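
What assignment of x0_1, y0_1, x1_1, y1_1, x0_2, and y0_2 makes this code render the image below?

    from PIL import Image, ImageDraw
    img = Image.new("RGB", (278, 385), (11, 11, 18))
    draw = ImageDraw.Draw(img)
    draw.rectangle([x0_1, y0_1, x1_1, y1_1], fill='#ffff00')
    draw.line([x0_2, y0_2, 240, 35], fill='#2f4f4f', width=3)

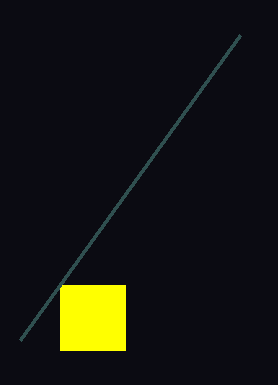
x0_1 = 60; y0_1 = 285; x1_1 = 125; y1_1 = 350; x0_2 = 20; y0_2 = 340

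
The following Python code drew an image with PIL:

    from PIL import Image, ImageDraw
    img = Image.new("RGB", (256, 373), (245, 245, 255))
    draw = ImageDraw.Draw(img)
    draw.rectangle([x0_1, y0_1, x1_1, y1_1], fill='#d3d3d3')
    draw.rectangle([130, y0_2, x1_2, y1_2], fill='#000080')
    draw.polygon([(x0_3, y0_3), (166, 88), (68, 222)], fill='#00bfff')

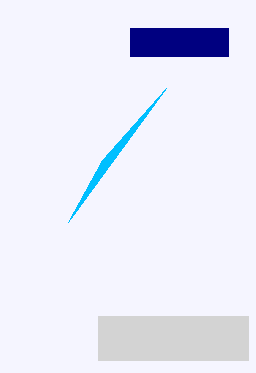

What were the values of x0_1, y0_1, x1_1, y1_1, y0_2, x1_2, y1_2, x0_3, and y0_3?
x0_1 = 98; y0_1 = 316; x1_1 = 248; y1_1 = 360; y0_2 = 28; x1_2 = 228; y1_2 = 56; x0_3 = 102; y0_3 = 160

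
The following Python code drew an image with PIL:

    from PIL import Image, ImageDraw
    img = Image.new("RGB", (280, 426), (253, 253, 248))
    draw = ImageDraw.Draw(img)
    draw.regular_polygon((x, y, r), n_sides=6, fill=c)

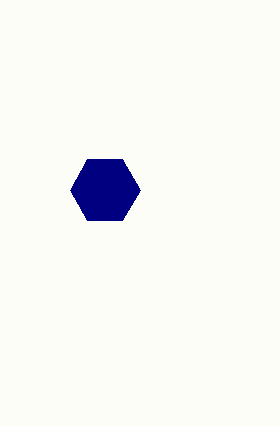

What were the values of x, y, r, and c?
x = 105; y = 190; r = 35; c = 'navy'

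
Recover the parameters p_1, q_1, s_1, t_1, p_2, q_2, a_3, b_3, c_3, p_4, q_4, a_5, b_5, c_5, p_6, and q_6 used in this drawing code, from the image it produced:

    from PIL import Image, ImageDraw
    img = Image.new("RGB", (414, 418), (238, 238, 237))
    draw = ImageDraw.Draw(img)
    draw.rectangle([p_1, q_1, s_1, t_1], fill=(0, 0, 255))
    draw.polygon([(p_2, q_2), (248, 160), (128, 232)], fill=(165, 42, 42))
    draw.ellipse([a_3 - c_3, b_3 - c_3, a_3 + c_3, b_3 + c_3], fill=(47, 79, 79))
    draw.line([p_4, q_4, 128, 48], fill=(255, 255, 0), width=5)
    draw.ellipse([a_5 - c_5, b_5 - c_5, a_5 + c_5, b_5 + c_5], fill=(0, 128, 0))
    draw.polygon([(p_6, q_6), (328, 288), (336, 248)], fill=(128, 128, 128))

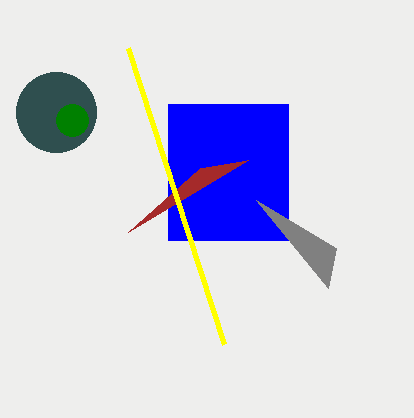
p_1 = 168
q_1 = 104
s_1 = 288
t_1 = 240
p_2 = 200
q_2 = 168
a_3 = 56
b_3 = 112
c_3 = 40
p_4 = 224
q_4 = 344
a_5 = 72
b_5 = 120
c_5 = 16
p_6 = 256
q_6 = 200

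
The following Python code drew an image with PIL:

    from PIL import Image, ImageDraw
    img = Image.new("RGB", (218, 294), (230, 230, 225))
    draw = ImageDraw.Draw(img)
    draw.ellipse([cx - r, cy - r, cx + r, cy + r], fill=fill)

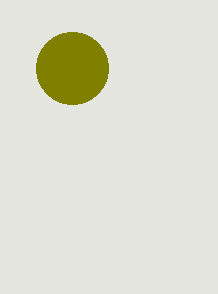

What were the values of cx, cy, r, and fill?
cx = 72, cy = 68, r = 36, fill = 'olive'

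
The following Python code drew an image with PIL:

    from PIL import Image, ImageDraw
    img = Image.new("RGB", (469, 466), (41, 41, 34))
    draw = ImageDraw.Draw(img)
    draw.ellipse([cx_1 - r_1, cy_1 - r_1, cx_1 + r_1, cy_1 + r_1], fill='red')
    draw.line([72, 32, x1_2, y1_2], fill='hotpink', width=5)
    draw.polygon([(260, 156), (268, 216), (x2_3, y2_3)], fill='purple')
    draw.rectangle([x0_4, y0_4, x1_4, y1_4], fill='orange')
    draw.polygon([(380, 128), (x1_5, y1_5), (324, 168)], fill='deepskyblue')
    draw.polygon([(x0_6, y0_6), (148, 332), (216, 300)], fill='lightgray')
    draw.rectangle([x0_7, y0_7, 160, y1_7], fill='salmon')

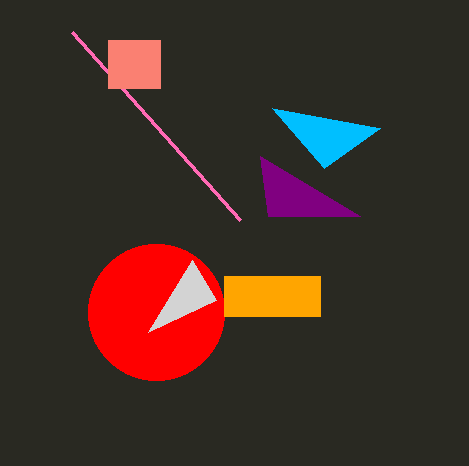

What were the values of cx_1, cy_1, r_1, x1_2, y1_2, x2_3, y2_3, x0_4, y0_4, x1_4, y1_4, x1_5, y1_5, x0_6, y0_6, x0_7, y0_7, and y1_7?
cx_1 = 156
cy_1 = 312
r_1 = 68
x1_2 = 240
y1_2 = 220
x2_3 = 360
y2_3 = 216
x0_4 = 224
y0_4 = 276
x1_4 = 320
y1_4 = 316
x1_5 = 272
y1_5 = 108
x0_6 = 192
y0_6 = 260
x0_7 = 108
y0_7 = 40
y1_7 = 88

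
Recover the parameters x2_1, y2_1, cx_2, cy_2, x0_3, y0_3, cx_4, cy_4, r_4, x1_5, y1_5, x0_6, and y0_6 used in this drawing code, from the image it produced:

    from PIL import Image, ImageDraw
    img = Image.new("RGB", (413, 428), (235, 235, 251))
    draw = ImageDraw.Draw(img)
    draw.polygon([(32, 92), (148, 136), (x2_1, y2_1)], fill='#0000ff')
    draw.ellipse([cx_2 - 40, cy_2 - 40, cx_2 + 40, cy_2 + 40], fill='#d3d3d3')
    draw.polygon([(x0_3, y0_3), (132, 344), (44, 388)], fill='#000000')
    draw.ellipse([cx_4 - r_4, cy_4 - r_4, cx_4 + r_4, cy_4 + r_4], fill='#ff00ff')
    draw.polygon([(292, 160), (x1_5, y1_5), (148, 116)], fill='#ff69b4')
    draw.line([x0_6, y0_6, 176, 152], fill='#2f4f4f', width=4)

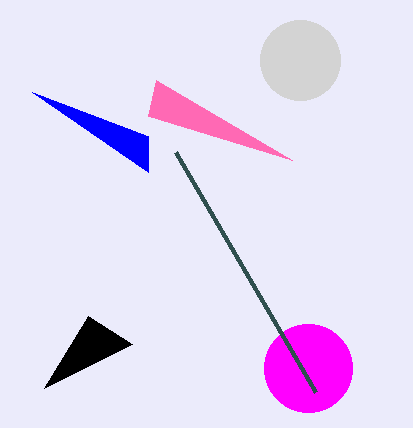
x2_1 = 148, y2_1 = 172, cx_2 = 300, cy_2 = 60, x0_3 = 88, y0_3 = 316, cx_4 = 308, cy_4 = 368, r_4 = 44, x1_5 = 156, y1_5 = 80, x0_6 = 316, y0_6 = 392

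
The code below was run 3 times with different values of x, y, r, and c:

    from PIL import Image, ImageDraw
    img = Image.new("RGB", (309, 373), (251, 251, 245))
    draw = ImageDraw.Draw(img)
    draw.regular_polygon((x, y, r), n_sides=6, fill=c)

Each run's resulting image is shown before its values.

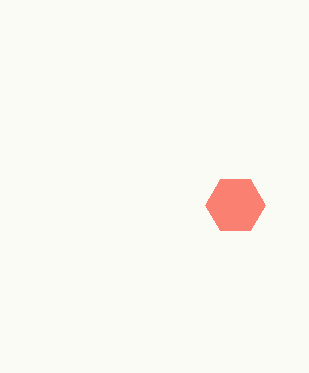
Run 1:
x = 235
y = 205
r = 30
c = 'salmon'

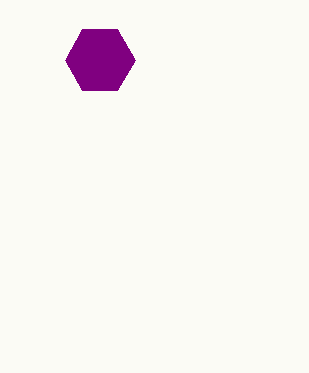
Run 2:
x = 100; y = 60; r = 35; c = 'purple'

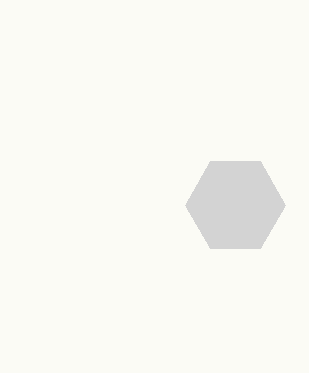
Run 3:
x = 235; y = 205; r = 50; c = 'lightgray'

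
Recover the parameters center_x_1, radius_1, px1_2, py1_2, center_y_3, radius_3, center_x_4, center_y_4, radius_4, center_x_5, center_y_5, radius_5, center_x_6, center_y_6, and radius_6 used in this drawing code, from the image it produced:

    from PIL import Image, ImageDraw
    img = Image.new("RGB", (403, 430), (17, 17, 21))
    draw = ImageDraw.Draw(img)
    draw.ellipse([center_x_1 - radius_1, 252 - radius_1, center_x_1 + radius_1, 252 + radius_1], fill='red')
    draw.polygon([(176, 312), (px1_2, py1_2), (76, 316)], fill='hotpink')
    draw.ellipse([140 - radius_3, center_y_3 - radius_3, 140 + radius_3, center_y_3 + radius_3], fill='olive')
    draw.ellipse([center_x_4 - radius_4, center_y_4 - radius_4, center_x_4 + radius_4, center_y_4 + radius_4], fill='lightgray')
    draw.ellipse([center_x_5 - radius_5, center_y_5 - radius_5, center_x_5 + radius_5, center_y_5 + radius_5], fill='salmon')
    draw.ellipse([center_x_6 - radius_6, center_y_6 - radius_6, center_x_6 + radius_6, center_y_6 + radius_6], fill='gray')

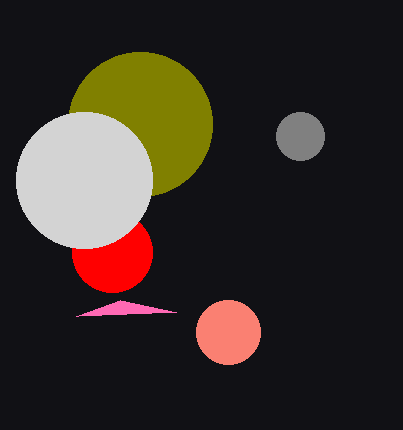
center_x_1 = 112
radius_1 = 40
px1_2 = 120
py1_2 = 300
center_y_3 = 124
radius_3 = 72
center_x_4 = 84
center_y_4 = 180
radius_4 = 68
center_x_5 = 228
center_y_5 = 332
radius_5 = 32
center_x_6 = 300
center_y_6 = 136
radius_6 = 24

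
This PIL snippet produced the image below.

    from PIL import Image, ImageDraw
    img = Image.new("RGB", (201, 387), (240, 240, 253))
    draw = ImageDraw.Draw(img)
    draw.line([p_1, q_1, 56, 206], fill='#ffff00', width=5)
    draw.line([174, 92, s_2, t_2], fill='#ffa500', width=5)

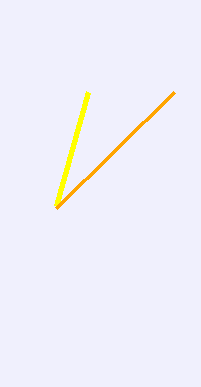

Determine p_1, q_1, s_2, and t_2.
p_1 = 88
q_1 = 92
s_2 = 56
t_2 = 208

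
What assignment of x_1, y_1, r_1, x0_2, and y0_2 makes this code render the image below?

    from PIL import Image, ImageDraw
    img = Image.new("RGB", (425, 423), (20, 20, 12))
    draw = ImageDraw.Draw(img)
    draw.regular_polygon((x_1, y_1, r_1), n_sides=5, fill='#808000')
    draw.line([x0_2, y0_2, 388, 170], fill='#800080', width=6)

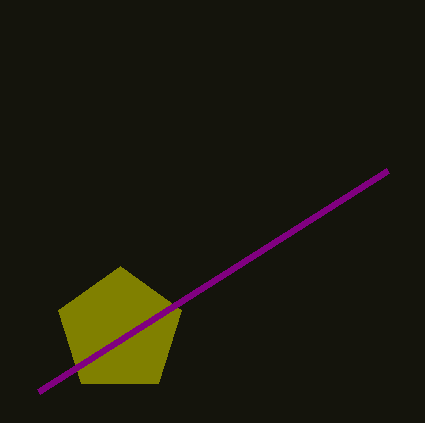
x_1 = 120
y_1 = 331
r_1 = 65
x0_2 = 39
y0_2 = 391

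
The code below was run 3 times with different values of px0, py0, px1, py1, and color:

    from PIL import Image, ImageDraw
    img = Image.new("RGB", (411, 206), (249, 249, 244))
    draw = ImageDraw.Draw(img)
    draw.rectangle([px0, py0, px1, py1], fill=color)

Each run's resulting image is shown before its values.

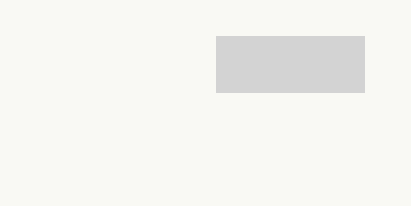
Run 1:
px0 = 216
py0 = 36
px1 = 364
py1 = 92
color = 'lightgray'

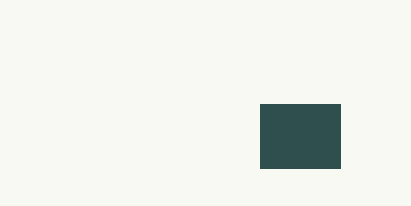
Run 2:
px0 = 260, py0 = 104, px1 = 340, py1 = 168, color = 'darkslategray'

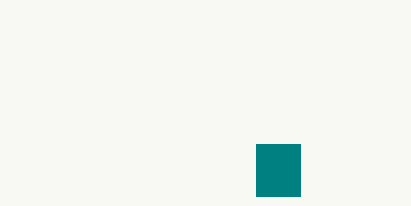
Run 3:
px0 = 256
py0 = 144
px1 = 300
py1 = 196
color = 'teal'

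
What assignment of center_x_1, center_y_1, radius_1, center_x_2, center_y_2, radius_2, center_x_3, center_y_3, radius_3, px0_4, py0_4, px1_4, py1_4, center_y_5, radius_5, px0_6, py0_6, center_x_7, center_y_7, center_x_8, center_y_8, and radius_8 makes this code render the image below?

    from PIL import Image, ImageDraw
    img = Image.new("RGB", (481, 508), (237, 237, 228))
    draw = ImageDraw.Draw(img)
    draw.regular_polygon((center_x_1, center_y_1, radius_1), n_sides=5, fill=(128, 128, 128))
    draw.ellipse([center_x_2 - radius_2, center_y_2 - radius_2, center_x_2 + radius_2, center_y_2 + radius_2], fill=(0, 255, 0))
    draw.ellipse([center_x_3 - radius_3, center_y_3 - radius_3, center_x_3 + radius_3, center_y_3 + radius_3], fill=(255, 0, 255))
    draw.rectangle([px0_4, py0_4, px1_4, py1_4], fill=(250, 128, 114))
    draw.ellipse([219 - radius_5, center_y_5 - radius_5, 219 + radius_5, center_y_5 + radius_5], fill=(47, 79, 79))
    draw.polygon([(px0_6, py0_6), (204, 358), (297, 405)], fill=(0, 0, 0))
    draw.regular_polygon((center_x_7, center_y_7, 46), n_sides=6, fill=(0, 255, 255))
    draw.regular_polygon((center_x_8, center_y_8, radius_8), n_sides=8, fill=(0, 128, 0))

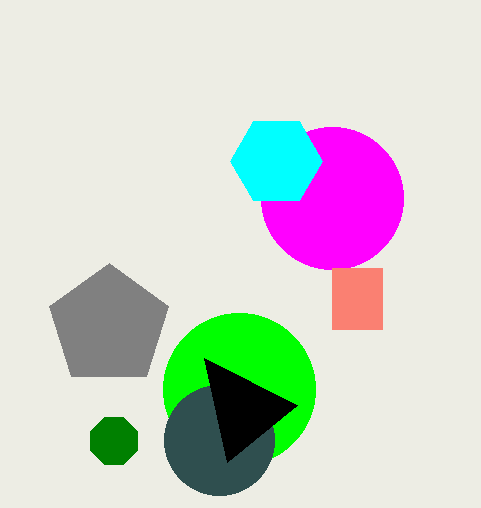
center_x_1 = 109, center_y_1 = 326, radius_1 = 63, center_x_2 = 239, center_y_2 = 389, radius_2 = 76, center_x_3 = 332, center_y_3 = 198, radius_3 = 71, px0_4 = 332, py0_4 = 268, px1_4 = 382, py1_4 = 329, center_y_5 = 440, radius_5 = 55, px0_6 = 227, py0_6 = 462, center_x_7 = 276, center_y_7 = 161, center_x_8 = 114, center_y_8 = 441, radius_8 = 25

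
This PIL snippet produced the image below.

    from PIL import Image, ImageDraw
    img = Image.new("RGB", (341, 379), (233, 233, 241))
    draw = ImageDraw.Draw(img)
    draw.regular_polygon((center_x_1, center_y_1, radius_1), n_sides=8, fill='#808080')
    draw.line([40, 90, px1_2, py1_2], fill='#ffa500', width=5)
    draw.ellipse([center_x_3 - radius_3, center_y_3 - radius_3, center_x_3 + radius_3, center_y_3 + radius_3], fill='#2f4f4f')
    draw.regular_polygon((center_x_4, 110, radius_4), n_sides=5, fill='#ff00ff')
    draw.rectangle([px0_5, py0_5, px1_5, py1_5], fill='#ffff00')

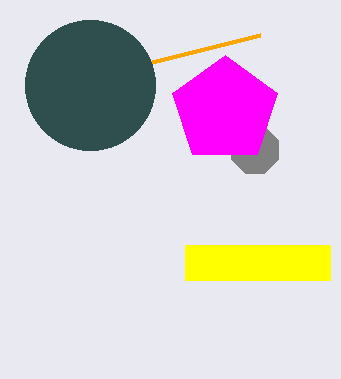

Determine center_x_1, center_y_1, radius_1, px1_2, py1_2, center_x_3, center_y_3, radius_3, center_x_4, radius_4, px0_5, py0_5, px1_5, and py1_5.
center_x_1 = 255; center_y_1 = 150; radius_1 = 25; px1_2 = 260; py1_2 = 35; center_x_3 = 90; center_y_3 = 85; radius_3 = 65; center_x_4 = 225; radius_4 = 55; px0_5 = 185; py0_5 = 245; px1_5 = 330; py1_5 = 280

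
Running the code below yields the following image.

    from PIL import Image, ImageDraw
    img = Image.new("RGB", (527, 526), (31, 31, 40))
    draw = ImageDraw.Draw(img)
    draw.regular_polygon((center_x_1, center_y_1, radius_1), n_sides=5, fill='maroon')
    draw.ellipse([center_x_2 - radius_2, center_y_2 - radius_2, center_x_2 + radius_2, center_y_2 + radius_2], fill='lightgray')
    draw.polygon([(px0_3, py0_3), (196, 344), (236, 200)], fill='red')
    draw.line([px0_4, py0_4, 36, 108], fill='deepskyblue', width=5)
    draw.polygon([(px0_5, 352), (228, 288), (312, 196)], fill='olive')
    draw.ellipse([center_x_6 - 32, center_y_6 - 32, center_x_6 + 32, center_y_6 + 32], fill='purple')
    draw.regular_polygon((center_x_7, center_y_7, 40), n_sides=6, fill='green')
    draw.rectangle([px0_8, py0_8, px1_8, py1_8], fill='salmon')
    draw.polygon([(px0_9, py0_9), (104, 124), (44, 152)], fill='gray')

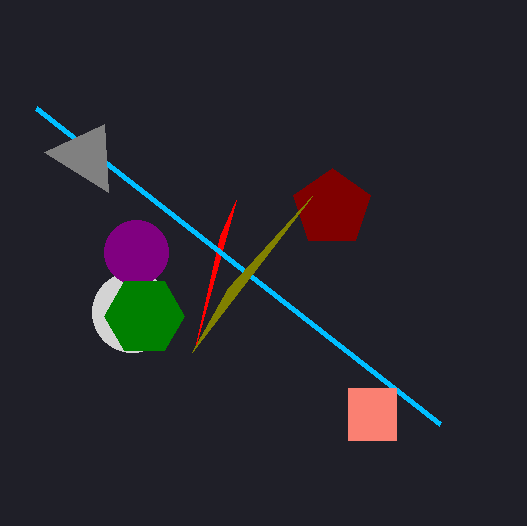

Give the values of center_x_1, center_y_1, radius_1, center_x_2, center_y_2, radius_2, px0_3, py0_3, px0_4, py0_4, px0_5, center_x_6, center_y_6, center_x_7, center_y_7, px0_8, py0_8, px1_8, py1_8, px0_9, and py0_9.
center_x_1 = 332; center_y_1 = 208; radius_1 = 40; center_x_2 = 132; center_y_2 = 312; radius_2 = 40; px0_3 = 220; py0_3 = 236; px0_4 = 440; py0_4 = 424; px0_5 = 192; center_x_6 = 136; center_y_6 = 252; center_x_7 = 144; center_y_7 = 316; px0_8 = 348; py0_8 = 388; px1_8 = 396; py1_8 = 440; px0_9 = 108; py0_9 = 192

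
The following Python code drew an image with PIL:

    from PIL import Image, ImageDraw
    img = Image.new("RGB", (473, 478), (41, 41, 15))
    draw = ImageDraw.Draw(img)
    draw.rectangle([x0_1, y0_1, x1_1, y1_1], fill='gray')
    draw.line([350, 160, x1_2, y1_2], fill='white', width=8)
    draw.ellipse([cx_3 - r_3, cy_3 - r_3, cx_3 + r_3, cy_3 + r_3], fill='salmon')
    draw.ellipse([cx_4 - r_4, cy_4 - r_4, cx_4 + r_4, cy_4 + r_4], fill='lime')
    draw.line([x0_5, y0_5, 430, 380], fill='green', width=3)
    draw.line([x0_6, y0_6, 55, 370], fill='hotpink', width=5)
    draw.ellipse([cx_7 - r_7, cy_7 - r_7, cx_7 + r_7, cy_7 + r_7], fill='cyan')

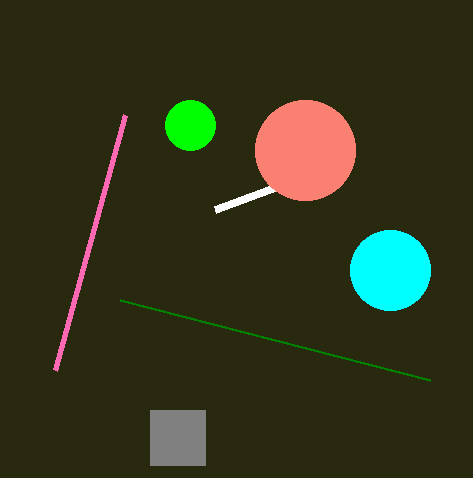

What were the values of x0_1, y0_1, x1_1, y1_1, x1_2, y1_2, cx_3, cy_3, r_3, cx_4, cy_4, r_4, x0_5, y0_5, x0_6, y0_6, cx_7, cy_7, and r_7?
x0_1 = 150; y0_1 = 410; x1_1 = 205; y1_1 = 465; x1_2 = 215; y1_2 = 210; cx_3 = 305; cy_3 = 150; r_3 = 50; cx_4 = 190; cy_4 = 125; r_4 = 25; x0_5 = 120; y0_5 = 300; x0_6 = 125; y0_6 = 115; cx_7 = 390; cy_7 = 270; r_7 = 40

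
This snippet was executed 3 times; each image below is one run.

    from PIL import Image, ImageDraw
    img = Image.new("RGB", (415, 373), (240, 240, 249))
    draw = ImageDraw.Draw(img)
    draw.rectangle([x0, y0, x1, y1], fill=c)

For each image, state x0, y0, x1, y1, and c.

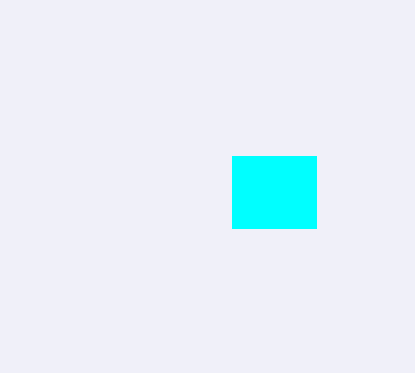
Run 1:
x0 = 232, y0 = 156, x1 = 316, y1 = 228, c = 'cyan'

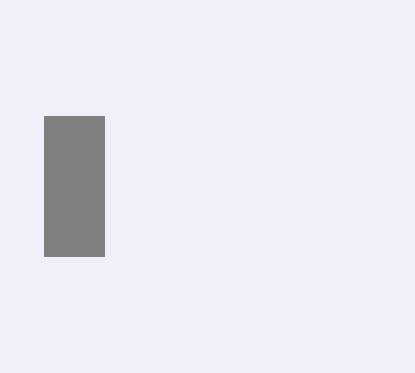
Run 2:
x0 = 44
y0 = 116
x1 = 104
y1 = 256
c = 'gray'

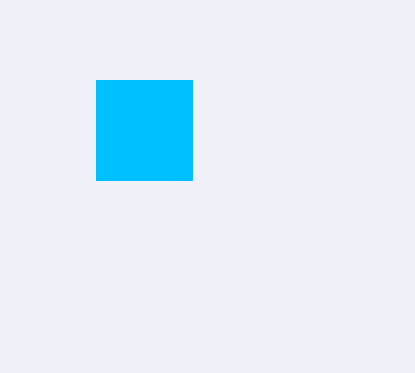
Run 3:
x0 = 96; y0 = 80; x1 = 192; y1 = 180; c = 'deepskyblue'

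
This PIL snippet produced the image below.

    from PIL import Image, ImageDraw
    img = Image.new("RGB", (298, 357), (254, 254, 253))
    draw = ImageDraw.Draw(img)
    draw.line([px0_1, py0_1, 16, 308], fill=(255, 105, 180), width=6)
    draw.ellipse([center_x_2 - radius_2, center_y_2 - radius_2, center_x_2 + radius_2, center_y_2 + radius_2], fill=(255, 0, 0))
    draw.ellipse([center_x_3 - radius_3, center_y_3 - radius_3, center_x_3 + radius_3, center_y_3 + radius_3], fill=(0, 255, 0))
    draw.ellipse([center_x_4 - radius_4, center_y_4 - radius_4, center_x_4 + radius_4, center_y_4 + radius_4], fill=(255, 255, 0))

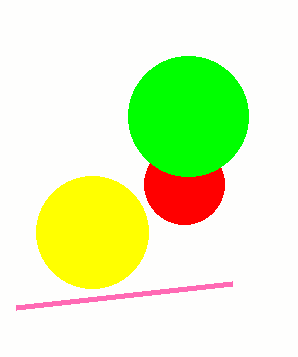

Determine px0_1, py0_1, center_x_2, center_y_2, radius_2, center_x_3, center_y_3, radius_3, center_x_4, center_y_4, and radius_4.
px0_1 = 232, py0_1 = 284, center_x_2 = 184, center_y_2 = 184, radius_2 = 40, center_x_3 = 188, center_y_3 = 116, radius_3 = 60, center_x_4 = 92, center_y_4 = 232, radius_4 = 56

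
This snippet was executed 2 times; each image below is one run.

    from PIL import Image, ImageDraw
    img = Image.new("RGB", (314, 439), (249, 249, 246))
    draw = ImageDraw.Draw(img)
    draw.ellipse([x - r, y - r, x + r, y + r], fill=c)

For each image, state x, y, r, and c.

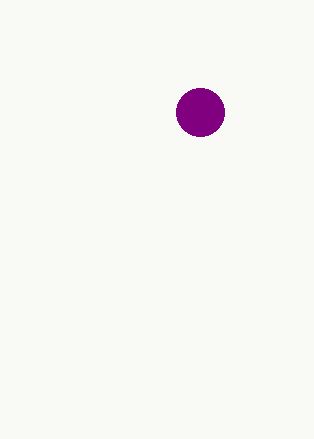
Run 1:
x = 200; y = 112; r = 24; c = 'purple'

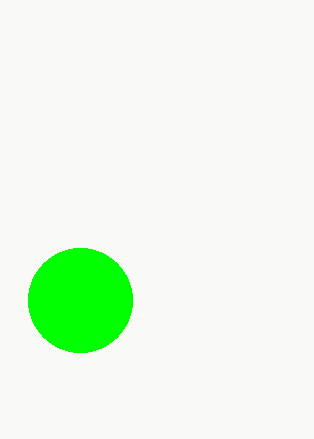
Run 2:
x = 80
y = 300
r = 52
c = 'lime'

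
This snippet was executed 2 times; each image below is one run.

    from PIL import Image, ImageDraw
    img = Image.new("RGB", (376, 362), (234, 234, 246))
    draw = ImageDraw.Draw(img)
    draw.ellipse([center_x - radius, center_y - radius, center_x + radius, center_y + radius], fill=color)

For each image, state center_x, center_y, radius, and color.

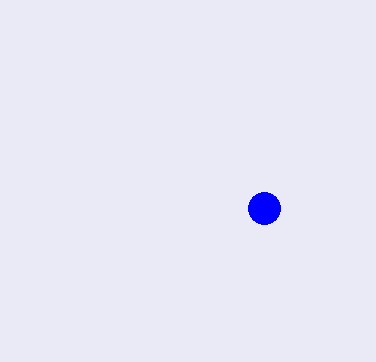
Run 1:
center_x = 264; center_y = 208; radius = 16; color = 'blue'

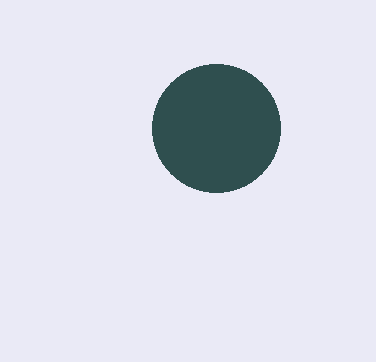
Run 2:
center_x = 216, center_y = 128, radius = 64, color = 'darkslategray'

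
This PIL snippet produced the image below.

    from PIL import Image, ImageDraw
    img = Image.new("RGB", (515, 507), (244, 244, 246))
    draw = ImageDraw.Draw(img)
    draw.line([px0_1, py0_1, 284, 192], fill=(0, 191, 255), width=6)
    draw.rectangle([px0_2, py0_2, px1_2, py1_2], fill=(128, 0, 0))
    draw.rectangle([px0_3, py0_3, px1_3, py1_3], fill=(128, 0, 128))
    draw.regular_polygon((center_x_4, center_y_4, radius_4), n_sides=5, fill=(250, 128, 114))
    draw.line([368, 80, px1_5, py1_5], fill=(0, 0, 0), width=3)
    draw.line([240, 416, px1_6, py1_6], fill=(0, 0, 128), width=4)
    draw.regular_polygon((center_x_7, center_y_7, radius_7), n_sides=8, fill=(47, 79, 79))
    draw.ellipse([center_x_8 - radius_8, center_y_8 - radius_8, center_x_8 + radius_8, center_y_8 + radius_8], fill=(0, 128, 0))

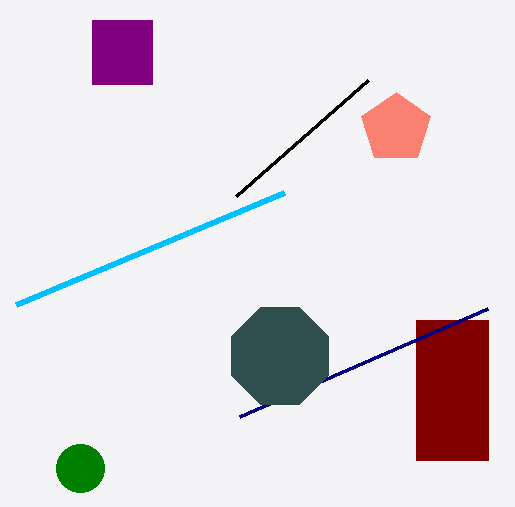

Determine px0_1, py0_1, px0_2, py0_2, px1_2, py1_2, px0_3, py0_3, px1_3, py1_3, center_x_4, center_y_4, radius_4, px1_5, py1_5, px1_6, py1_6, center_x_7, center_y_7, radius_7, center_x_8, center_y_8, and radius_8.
px0_1 = 16, py0_1 = 304, px0_2 = 416, py0_2 = 320, px1_2 = 488, py1_2 = 460, px0_3 = 92, py0_3 = 20, px1_3 = 152, py1_3 = 84, center_x_4 = 396, center_y_4 = 128, radius_4 = 36, px1_5 = 236, py1_5 = 196, px1_6 = 488, py1_6 = 308, center_x_7 = 280, center_y_7 = 356, radius_7 = 52, center_x_8 = 80, center_y_8 = 468, radius_8 = 24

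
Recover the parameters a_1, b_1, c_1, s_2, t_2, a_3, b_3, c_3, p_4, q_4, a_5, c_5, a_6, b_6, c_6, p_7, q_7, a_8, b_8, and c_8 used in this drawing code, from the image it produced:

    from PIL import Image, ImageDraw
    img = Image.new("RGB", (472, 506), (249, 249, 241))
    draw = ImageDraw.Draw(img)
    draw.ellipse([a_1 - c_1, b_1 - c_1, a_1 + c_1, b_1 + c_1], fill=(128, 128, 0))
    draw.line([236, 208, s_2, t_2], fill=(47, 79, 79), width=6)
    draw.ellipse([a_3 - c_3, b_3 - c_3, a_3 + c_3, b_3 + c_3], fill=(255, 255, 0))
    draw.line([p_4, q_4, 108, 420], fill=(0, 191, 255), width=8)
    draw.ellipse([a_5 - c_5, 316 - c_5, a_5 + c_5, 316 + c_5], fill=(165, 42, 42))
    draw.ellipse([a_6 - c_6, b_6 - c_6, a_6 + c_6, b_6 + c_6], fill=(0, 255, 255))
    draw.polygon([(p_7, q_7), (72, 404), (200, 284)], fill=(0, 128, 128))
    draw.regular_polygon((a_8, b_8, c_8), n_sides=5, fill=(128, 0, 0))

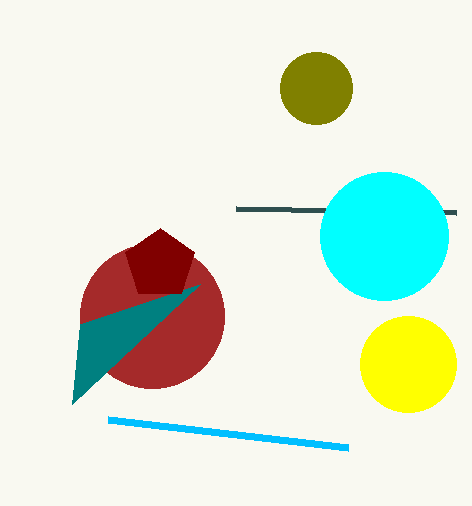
a_1 = 316
b_1 = 88
c_1 = 36
s_2 = 456
t_2 = 212
a_3 = 408
b_3 = 364
c_3 = 48
p_4 = 348
q_4 = 448
a_5 = 152
c_5 = 72
a_6 = 384
b_6 = 236
c_6 = 64
p_7 = 80
q_7 = 324
a_8 = 160
b_8 = 264
c_8 = 36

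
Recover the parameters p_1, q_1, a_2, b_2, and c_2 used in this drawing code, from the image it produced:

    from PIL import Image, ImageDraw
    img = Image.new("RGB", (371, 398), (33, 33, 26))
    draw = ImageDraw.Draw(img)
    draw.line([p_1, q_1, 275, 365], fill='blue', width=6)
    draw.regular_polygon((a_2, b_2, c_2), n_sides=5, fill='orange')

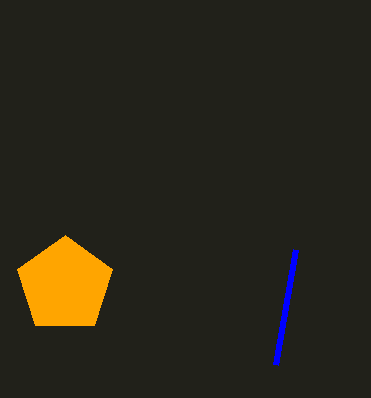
p_1 = 295; q_1 = 250; a_2 = 65; b_2 = 285; c_2 = 50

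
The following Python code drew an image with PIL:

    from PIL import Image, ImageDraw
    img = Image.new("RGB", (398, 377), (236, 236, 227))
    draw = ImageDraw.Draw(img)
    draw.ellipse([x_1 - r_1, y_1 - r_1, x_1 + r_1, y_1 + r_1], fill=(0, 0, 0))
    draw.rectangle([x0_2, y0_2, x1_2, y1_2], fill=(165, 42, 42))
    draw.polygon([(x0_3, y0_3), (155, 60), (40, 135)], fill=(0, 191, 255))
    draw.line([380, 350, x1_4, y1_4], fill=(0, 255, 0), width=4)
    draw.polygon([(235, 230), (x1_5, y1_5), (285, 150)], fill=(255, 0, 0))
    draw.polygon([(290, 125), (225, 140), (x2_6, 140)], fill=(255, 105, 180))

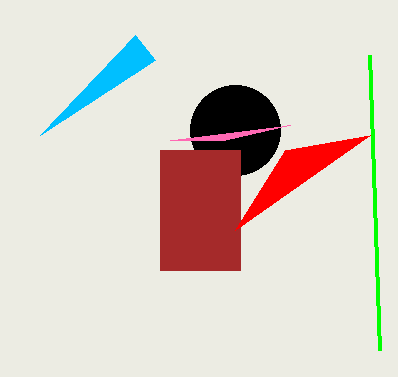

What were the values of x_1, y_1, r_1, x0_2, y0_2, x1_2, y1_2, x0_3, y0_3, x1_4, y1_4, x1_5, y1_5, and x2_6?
x_1 = 235, y_1 = 130, r_1 = 45, x0_2 = 160, y0_2 = 150, x1_2 = 240, y1_2 = 270, x0_3 = 135, y0_3 = 35, x1_4 = 370, y1_4 = 55, x1_5 = 370, y1_5 = 135, x2_6 = 170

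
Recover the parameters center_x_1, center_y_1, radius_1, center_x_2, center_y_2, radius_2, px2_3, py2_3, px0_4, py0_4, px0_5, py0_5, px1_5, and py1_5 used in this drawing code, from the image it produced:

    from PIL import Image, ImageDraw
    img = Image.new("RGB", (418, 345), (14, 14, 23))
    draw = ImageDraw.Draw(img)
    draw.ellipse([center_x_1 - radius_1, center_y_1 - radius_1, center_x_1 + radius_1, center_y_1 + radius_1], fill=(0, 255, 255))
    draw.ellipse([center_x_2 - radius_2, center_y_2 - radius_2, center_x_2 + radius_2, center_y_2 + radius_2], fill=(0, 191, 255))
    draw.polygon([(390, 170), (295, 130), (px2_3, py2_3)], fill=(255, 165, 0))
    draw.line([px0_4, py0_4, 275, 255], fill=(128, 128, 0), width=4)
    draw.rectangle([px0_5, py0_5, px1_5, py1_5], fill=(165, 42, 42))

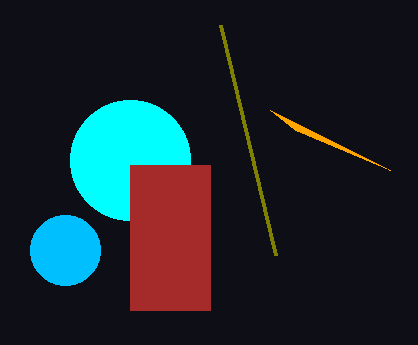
center_x_1 = 130, center_y_1 = 160, radius_1 = 60, center_x_2 = 65, center_y_2 = 250, radius_2 = 35, px2_3 = 270, py2_3 = 110, px0_4 = 220, py0_4 = 25, px0_5 = 130, py0_5 = 165, px1_5 = 210, py1_5 = 310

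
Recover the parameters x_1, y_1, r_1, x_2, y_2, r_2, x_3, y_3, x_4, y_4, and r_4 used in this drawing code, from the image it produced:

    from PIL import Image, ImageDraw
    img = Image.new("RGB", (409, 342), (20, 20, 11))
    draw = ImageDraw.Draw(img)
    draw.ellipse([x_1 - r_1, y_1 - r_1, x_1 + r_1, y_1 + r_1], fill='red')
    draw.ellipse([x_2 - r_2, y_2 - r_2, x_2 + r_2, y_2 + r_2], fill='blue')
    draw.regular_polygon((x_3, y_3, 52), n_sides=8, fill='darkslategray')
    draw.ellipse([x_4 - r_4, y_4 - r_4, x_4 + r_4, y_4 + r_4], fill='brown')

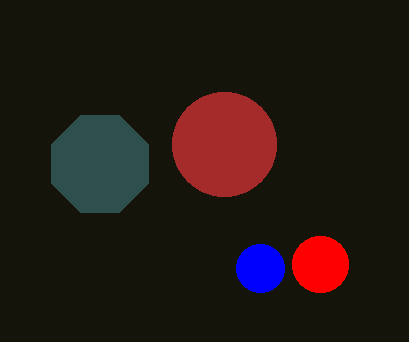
x_1 = 320, y_1 = 264, r_1 = 28, x_2 = 260, y_2 = 268, r_2 = 24, x_3 = 100, y_3 = 164, x_4 = 224, y_4 = 144, r_4 = 52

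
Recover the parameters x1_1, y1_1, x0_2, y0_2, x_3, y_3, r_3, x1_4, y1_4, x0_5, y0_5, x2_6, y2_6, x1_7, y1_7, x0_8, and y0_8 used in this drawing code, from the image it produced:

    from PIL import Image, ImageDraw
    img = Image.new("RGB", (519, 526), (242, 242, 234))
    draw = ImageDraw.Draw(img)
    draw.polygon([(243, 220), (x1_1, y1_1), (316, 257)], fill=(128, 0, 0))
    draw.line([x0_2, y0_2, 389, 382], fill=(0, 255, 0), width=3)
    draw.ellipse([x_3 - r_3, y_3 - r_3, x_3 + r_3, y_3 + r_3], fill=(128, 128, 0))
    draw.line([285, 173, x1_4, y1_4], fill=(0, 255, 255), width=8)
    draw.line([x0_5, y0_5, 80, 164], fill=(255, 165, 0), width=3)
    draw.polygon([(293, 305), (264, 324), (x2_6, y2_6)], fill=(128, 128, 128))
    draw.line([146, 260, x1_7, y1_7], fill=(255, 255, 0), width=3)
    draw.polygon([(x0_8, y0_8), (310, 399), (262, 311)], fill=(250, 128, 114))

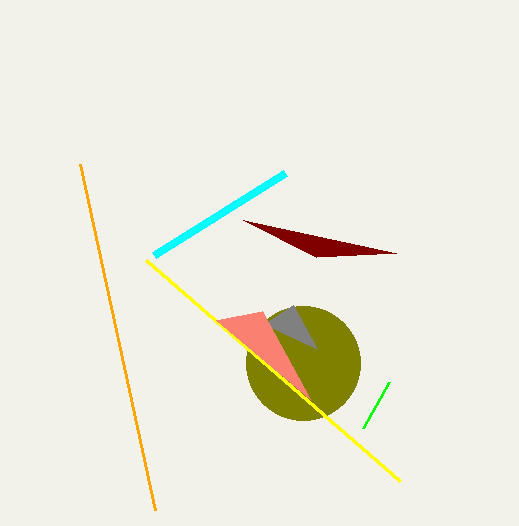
x1_1 = 396; y1_1 = 253; x0_2 = 363; y0_2 = 428; x_3 = 303; y_3 = 363; r_3 = 57; x1_4 = 154; y1_4 = 255; x0_5 = 155; y0_5 = 510; x2_6 = 317; y2_6 = 349; x1_7 = 400; y1_7 = 481; x0_8 = 216; y0_8 = 320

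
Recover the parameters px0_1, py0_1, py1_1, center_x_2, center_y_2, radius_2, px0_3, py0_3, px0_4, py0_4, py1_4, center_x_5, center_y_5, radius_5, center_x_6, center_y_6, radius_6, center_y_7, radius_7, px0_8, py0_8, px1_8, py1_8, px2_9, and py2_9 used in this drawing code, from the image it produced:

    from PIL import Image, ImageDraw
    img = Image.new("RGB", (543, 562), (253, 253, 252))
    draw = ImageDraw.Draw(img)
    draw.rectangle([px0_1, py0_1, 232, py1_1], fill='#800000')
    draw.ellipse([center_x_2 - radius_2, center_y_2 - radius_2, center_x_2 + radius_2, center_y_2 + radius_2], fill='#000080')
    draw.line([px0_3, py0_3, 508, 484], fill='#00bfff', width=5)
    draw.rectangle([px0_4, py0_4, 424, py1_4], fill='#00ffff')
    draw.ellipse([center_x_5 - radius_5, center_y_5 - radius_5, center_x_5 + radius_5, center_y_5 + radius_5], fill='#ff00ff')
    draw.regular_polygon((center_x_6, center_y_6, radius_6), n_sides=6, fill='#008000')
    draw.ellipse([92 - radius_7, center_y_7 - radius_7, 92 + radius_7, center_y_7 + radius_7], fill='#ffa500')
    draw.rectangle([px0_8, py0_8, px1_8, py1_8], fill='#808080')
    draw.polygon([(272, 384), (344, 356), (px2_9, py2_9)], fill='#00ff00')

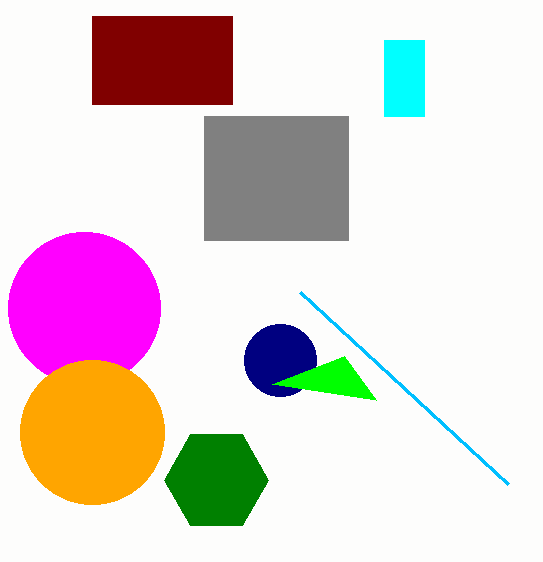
px0_1 = 92, py0_1 = 16, py1_1 = 104, center_x_2 = 280, center_y_2 = 360, radius_2 = 36, px0_3 = 300, py0_3 = 292, px0_4 = 384, py0_4 = 40, py1_4 = 116, center_x_5 = 84, center_y_5 = 308, radius_5 = 76, center_x_6 = 216, center_y_6 = 480, radius_6 = 52, center_y_7 = 432, radius_7 = 72, px0_8 = 204, py0_8 = 116, px1_8 = 348, py1_8 = 240, px2_9 = 376, py2_9 = 400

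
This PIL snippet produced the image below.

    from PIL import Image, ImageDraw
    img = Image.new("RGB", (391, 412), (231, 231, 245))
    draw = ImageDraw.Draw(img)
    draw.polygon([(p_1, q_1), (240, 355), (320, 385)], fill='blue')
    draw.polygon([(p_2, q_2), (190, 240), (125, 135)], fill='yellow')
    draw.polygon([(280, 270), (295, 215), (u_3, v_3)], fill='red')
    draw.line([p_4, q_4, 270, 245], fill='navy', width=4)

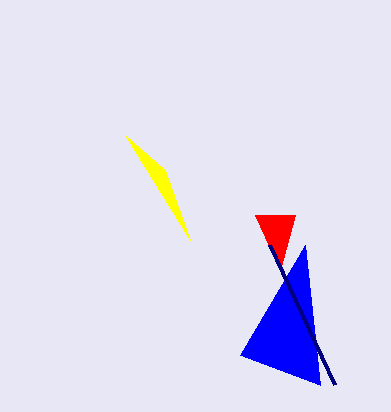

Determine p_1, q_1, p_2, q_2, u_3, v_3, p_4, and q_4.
p_1 = 305
q_1 = 245
p_2 = 165
q_2 = 170
u_3 = 255
v_3 = 215
p_4 = 335
q_4 = 385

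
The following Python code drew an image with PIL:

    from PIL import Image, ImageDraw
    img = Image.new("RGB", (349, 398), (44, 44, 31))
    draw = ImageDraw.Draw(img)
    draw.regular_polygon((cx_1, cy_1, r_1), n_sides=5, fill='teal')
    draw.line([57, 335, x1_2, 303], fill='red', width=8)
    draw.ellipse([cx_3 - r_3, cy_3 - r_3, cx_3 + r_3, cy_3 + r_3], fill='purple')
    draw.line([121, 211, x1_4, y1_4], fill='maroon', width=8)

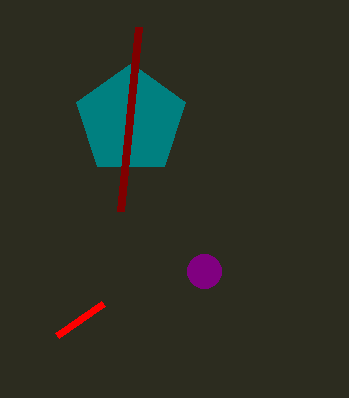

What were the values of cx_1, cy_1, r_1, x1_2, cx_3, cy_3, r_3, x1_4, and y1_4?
cx_1 = 131
cy_1 = 120
r_1 = 57
x1_2 = 103
cx_3 = 204
cy_3 = 271
r_3 = 17
x1_4 = 139
y1_4 = 27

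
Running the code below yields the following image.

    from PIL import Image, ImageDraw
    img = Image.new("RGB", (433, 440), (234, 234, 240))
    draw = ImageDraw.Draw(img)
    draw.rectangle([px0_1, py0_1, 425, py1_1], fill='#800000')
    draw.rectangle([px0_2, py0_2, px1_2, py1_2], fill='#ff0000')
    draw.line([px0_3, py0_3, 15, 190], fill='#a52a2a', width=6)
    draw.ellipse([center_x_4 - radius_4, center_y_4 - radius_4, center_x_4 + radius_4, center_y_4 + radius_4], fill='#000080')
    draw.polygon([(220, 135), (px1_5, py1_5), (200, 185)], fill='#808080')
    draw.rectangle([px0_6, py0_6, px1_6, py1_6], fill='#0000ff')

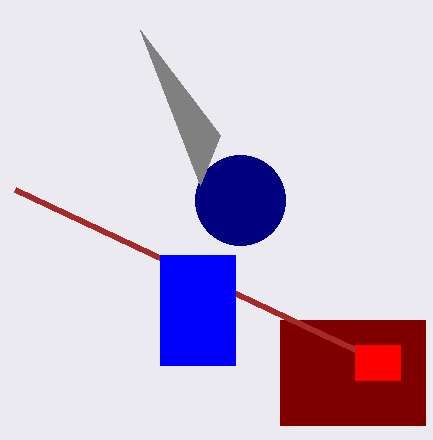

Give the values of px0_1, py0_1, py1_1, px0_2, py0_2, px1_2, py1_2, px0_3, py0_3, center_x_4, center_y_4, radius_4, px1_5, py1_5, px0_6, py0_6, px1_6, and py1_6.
px0_1 = 280; py0_1 = 320; py1_1 = 425; px0_2 = 355; py0_2 = 345; px1_2 = 400; py1_2 = 380; px0_3 = 355; py0_3 = 350; center_x_4 = 240; center_y_4 = 200; radius_4 = 45; px1_5 = 140; py1_5 = 30; px0_6 = 160; py0_6 = 255; px1_6 = 235; py1_6 = 365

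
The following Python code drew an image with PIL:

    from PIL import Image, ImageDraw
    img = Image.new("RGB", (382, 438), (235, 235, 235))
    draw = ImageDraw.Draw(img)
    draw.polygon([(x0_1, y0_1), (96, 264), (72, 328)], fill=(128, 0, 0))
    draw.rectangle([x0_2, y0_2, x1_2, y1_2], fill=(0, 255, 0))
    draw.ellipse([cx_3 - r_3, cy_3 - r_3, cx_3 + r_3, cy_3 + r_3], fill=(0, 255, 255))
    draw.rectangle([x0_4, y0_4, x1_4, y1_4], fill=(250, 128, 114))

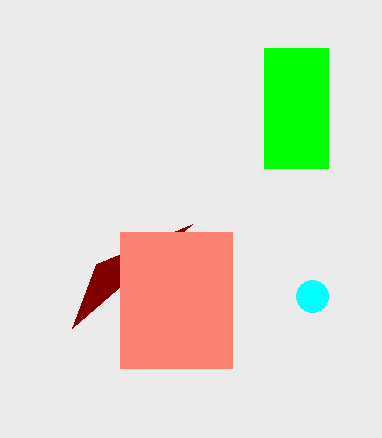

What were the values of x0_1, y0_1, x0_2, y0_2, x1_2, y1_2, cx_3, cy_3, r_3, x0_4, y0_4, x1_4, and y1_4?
x0_1 = 192, y0_1 = 224, x0_2 = 264, y0_2 = 48, x1_2 = 328, y1_2 = 168, cx_3 = 312, cy_3 = 296, r_3 = 16, x0_4 = 120, y0_4 = 232, x1_4 = 232, y1_4 = 368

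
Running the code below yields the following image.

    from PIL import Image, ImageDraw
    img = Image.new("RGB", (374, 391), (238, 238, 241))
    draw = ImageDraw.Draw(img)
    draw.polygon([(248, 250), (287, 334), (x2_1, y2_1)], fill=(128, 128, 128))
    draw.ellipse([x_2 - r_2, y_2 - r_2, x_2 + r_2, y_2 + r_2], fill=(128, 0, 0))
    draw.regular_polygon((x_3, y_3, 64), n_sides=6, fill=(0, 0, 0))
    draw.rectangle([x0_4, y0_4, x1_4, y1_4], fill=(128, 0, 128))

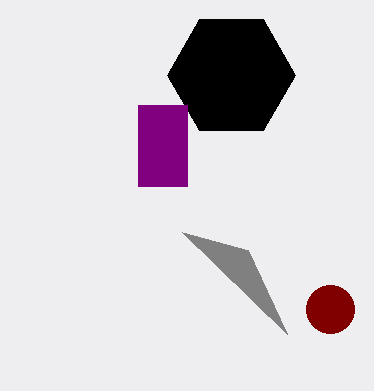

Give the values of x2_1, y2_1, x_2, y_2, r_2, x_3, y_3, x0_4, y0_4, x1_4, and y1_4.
x2_1 = 182; y2_1 = 232; x_2 = 330; y_2 = 309; r_2 = 24; x_3 = 231; y_3 = 75; x0_4 = 138; y0_4 = 105; x1_4 = 187; y1_4 = 186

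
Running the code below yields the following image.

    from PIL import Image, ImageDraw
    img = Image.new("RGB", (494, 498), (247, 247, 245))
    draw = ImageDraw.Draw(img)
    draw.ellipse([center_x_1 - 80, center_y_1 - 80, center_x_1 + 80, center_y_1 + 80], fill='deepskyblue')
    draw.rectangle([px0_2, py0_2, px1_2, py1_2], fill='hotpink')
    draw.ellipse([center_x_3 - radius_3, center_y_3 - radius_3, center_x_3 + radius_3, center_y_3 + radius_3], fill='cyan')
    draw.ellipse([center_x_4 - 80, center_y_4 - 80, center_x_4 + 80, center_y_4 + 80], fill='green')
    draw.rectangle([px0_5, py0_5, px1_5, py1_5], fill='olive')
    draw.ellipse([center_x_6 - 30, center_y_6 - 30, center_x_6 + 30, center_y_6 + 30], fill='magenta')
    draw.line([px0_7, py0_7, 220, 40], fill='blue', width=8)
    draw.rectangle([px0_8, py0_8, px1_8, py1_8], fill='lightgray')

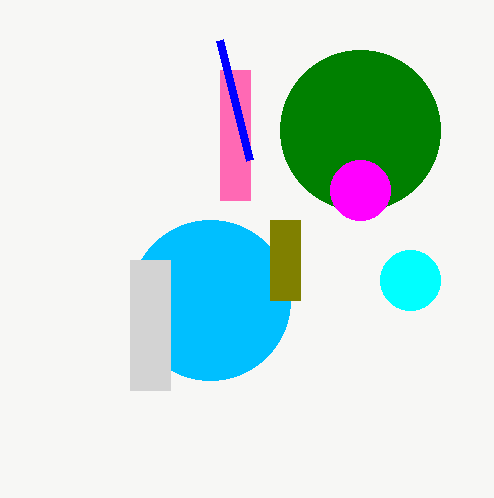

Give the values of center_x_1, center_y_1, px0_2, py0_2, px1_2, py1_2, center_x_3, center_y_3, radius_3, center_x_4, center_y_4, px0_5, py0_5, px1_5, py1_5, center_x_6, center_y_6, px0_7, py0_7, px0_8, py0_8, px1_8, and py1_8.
center_x_1 = 210
center_y_1 = 300
px0_2 = 220
py0_2 = 70
px1_2 = 250
py1_2 = 200
center_x_3 = 410
center_y_3 = 280
radius_3 = 30
center_x_4 = 360
center_y_4 = 130
px0_5 = 270
py0_5 = 220
px1_5 = 300
py1_5 = 300
center_x_6 = 360
center_y_6 = 190
px0_7 = 250
py0_7 = 160
px0_8 = 130
py0_8 = 260
px1_8 = 170
py1_8 = 390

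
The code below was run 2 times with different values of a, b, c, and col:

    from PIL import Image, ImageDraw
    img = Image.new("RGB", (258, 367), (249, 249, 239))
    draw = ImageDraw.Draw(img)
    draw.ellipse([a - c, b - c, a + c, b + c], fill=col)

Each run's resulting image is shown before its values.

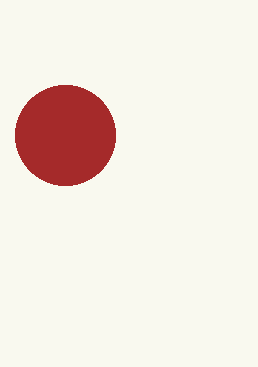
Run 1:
a = 65
b = 135
c = 50
col = 'brown'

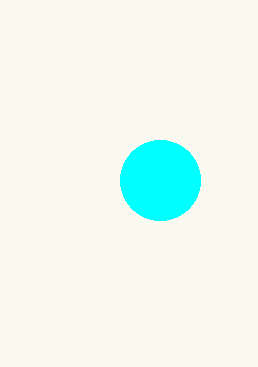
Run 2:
a = 160, b = 180, c = 40, col = 'cyan'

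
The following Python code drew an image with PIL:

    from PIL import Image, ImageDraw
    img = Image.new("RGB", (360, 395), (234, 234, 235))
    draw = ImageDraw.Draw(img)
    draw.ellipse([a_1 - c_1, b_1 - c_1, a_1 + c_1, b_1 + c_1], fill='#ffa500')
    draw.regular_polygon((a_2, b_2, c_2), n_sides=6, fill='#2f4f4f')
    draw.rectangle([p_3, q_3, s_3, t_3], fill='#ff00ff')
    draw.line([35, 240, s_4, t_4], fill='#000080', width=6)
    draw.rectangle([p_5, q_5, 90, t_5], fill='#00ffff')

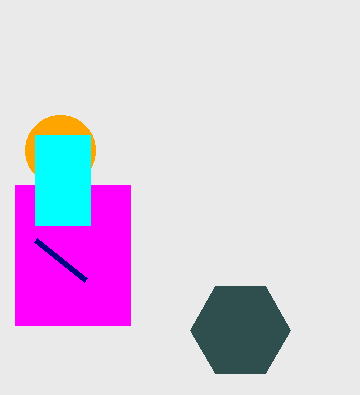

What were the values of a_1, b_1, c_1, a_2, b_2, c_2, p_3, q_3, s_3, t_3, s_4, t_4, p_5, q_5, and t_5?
a_1 = 60; b_1 = 150; c_1 = 35; a_2 = 240; b_2 = 330; c_2 = 50; p_3 = 15; q_3 = 185; s_3 = 130; t_3 = 325; s_4 = 85; t_4 = 280; p_5 = 35; q_5 = 135; t_5 = 225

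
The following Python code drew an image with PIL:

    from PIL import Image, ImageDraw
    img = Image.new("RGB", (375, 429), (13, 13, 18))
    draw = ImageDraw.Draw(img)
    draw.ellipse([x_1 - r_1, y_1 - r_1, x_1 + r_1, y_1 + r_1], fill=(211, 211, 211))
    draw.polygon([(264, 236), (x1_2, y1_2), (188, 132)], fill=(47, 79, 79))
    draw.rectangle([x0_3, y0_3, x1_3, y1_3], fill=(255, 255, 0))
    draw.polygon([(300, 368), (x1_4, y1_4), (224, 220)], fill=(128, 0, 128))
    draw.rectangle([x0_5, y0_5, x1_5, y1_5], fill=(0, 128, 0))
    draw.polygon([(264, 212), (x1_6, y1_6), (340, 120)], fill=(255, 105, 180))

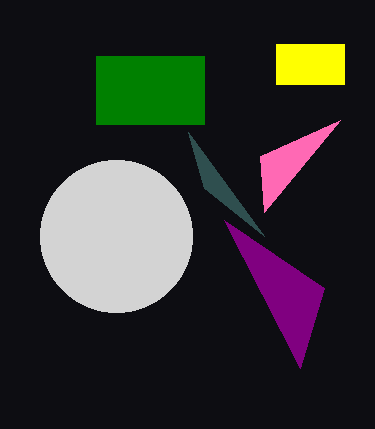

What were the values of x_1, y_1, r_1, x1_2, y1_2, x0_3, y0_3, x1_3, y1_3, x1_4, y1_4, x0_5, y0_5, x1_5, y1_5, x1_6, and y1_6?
x_1 = 116, y_1 = 236, r_1 = 76, x1_2 = 204, y1_2 = 188, x0_3 = 276, y0_3 = 44, x1_3 = 344, y1_3 = 84, x1_4 = 324, y1_4 = 288, x0_5 = 96, y0_5 = 56, x1_5 = 204, y1_5 = 124, x1_6 = 260, y1_6 = 156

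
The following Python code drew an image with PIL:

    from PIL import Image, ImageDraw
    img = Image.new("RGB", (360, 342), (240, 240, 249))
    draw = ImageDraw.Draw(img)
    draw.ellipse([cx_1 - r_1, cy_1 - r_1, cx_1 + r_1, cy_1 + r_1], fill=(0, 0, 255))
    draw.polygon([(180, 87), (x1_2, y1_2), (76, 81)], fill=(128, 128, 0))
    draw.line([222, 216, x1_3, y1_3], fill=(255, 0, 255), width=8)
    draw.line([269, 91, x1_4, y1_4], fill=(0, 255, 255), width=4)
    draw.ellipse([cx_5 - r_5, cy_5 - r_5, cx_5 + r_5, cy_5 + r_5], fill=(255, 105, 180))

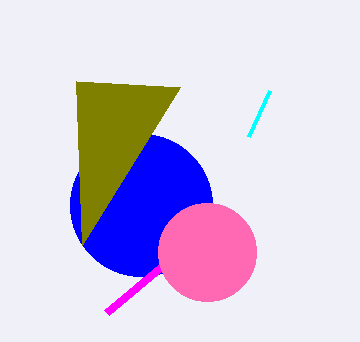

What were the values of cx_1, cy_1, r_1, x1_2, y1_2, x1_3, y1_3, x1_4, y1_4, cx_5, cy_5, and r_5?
cx_1 = 141; cy_1 = 205; r_1 = 71; x1_2 = 82; y1_2 = 245; x1_3 = 106; y1_3 = 313; x1_4 = 248; y1_4 = 137; cx_5 = 207; cy_5 = 252; r_5 = 49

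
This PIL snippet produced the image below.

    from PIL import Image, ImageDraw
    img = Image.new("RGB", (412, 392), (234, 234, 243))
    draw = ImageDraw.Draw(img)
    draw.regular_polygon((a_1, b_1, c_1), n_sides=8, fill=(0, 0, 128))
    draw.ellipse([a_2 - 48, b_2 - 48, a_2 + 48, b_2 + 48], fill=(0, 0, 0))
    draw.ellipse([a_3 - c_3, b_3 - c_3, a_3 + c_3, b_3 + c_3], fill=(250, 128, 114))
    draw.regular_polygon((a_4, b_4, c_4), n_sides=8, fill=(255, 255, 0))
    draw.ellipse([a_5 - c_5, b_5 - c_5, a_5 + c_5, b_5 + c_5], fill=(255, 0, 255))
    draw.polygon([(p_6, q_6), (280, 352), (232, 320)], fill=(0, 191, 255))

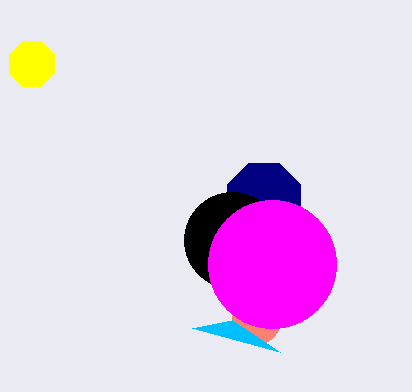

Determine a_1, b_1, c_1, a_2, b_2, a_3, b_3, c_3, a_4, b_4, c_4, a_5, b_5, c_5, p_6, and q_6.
a_1 = 264
b_1 = 200
c_1 = 40
a_2 = 232
b_2 = 240
a_3 = 256
b_3 = 320
c_3 = 24
a_4 = 32
b_4 = 64
c_4 = 24
a_5 = 272
b_5 = 264
c_5 = 64
p_6 = 192
q_6 = 328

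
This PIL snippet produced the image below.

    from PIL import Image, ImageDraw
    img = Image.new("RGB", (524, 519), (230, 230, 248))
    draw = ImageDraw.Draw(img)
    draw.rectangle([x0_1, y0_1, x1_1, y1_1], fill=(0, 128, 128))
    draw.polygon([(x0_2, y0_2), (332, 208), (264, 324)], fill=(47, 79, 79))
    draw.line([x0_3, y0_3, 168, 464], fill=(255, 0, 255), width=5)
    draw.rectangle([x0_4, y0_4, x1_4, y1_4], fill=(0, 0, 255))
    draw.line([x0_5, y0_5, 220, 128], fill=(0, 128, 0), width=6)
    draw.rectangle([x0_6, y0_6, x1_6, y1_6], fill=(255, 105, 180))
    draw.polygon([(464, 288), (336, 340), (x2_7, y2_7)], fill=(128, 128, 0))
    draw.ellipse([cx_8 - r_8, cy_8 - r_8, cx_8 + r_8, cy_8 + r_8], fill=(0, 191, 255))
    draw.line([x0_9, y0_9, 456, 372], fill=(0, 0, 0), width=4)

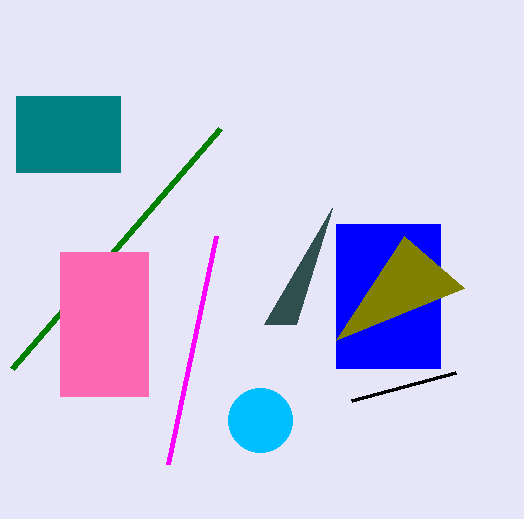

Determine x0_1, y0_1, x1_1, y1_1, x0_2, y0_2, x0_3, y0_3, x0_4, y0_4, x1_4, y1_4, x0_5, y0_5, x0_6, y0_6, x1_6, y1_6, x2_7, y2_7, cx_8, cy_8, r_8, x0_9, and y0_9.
x0_1 = 16, y0_1 = 96, x1_1 = 120, y1_1 = 172, x0_2 = 296, y0_2 = 324, x0_3 = 216, y0_3 = 236, x0_4 = 336, y0_4 = 224, x1_4 = 440, y1_4 = 368, x0_5 = 12, y0_5 = 368, x0_6 = 60, y0_6 = 252, x1_6 = 148, y1_6 = 396, x2_7 = 404, y2_7 = 236, cx_8 = 260, cy_8 = 420, r_8 = 32, x0_9 = 352, y0_9 = 400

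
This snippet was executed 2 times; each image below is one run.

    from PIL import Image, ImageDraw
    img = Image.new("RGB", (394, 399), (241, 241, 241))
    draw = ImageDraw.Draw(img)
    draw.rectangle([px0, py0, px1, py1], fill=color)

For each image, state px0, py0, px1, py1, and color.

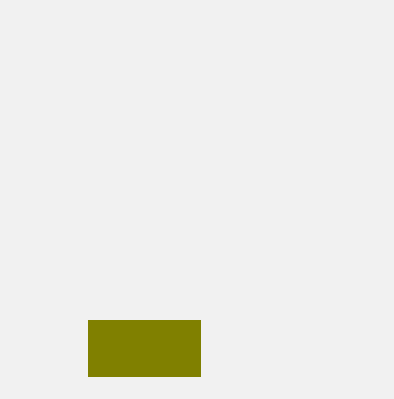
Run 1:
px0 = 88; py0 = 320; px1 = 200; py1 = 376; color = 'olive'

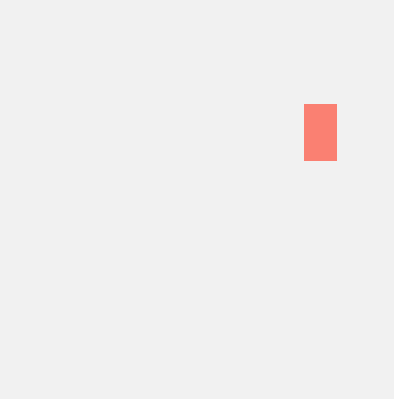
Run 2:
px0 = 304; py0 = 104; px1 = 336; py1 = 160; color = 'salmon'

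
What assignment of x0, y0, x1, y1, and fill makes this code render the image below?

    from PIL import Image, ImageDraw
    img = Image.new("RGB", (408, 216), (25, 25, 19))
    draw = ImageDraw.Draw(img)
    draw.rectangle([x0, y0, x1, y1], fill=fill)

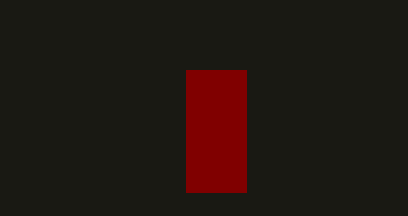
x0 = 186, y0 = 70, x1 = 246, y1 = 192, fill = 'maroon'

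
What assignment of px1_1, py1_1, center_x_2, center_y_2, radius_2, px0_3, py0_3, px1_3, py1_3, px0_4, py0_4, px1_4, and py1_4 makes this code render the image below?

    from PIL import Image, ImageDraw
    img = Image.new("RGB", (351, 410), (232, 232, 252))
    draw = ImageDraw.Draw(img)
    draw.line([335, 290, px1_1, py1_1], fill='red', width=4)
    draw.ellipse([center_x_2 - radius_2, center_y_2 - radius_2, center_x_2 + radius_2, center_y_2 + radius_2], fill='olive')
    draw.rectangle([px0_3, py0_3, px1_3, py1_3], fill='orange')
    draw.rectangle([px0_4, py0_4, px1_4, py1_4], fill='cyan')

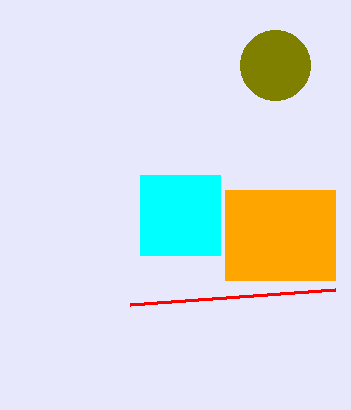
px1_1 = 130; py1_1 = 305; center_x_2 = 275; center_y_2 = 65; radius_2 = 35; px0_3 = 225; py0_3 = 190; px1_3 = 335; py1_3 = 280; px0_4 = 140; py0_4 = 175; px1_4 = 220; py1_4 = 255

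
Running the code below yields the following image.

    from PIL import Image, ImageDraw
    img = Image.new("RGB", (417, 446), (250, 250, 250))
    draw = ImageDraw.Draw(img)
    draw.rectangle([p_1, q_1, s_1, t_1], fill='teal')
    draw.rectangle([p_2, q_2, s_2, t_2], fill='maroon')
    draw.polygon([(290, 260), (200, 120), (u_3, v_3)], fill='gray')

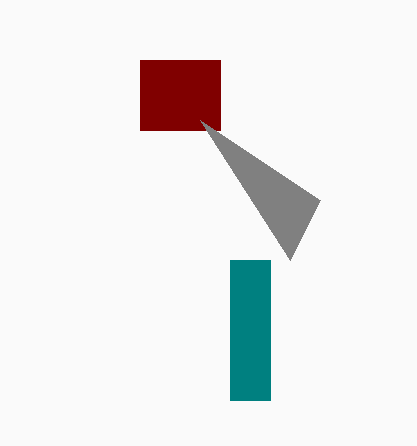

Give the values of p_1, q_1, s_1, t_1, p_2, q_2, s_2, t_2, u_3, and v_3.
p_1 = 230
q_1 = 260
s_1 = 270
t_1 = 400
p_2 = 140
q_2 = 60
s_2 = 220
t_2 = 130
u_3 = 320
v_3 = 200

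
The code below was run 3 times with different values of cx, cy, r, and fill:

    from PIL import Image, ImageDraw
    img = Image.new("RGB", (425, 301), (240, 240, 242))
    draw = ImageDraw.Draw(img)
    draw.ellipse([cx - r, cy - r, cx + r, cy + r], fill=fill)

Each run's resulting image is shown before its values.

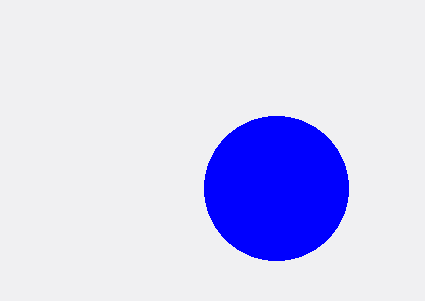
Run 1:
cx = 276
cy = 188
r = 72
fill = 'blue'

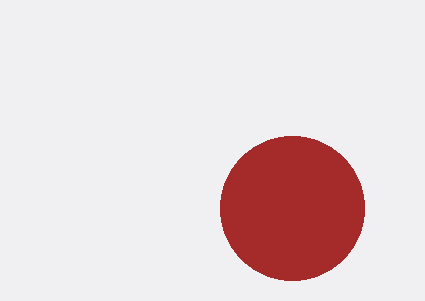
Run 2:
cx = 292; cy = 208; r = 72; fill = 'brown'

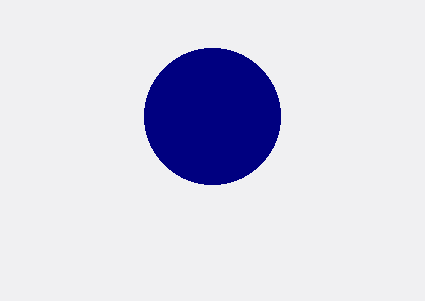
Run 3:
cx = 212
cy = 116
r = 68
fill = 'navy'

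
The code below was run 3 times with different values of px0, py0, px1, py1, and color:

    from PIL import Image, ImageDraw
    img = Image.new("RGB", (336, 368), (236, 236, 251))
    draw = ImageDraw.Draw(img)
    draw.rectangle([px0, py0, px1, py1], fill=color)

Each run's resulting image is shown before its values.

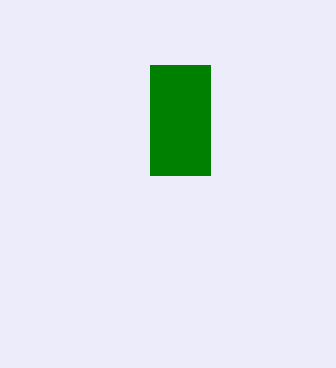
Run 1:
px0 = 150
py0 = 65
px1 = 210
py1 = 175
color = 'green'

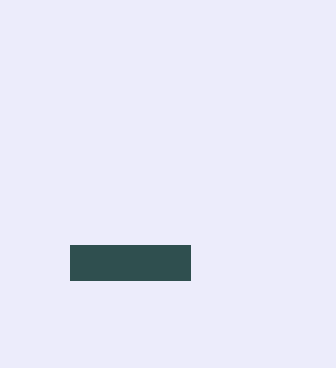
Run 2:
px0 = 70
py0 = 245
px1 = 190
py1 = 280
color = 'darkslategray'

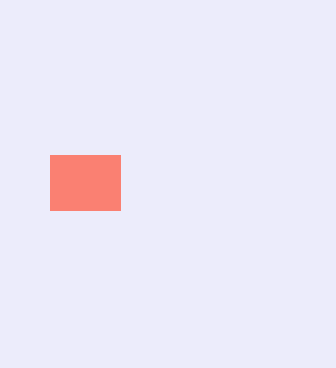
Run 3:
px0 = 50, py0 = 155, px1 = 120, py1 = 210, color = 'salmon'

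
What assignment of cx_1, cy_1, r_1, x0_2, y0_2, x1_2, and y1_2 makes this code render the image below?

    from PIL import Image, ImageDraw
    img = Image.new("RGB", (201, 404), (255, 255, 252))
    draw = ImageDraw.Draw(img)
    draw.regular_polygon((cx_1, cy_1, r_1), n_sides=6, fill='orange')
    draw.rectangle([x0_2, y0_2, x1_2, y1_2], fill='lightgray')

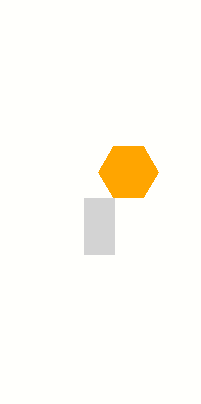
cx_1 = 128
cy_1 = 172
r_1 = 30
x0_2 = 84
y0_2 = 198
x1_2 = 114
y1_2 = 254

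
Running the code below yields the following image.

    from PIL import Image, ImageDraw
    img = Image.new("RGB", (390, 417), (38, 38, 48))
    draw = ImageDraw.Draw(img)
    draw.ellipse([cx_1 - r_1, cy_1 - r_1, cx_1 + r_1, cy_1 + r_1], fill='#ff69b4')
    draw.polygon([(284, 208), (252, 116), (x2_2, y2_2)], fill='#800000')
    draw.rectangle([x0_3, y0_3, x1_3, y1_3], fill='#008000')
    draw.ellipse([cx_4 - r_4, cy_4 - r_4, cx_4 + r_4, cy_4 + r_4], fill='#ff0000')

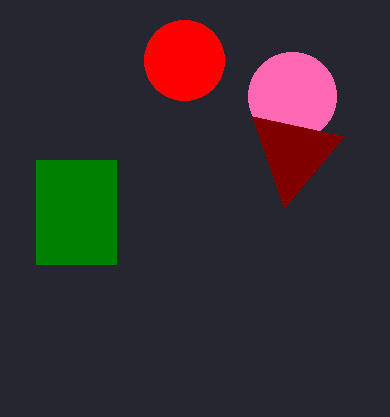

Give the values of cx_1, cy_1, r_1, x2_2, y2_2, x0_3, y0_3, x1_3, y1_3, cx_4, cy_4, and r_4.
cx_1 = 292, cy_1 = 96, r_1 = 44, x2_2 = 344, y2_2 = 136, x0_3 = 36, y0_3 = 160, x1_3 = 116, y1_3 = 264, cx_4 = 184, cy_4 = 60, r_4 = 40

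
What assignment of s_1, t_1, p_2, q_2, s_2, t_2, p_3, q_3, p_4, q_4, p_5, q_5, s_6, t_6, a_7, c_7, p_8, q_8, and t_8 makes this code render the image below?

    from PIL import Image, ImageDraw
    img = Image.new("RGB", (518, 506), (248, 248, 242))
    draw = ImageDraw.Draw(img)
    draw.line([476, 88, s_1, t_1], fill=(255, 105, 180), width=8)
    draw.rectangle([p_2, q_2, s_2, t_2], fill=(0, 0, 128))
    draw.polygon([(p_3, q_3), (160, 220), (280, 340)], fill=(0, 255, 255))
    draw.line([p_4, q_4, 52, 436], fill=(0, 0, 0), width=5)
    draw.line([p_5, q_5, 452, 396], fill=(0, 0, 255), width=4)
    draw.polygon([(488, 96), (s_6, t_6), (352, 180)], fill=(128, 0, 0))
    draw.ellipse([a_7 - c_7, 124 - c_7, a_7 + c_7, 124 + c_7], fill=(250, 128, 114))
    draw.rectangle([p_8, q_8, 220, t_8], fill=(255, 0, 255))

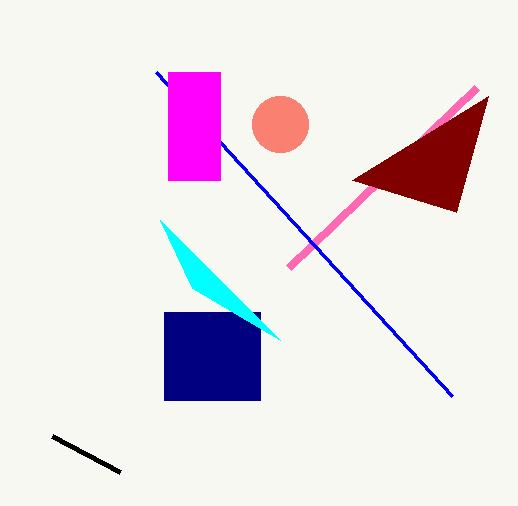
s_1 = 288
t_1 = 268
p_2 = 164
q_2 = 312
s_2 = 260
t_2 = 400
p_3 = 192
q_3 = 288
p_4 = 120
q_4 = 472
p_5 = 156
q_5 = 72
s_6 = 456
t_6 = 212
a_7 = 280
c_7 = 28
p_8 = 168
q_8 = 72
t_8 = 180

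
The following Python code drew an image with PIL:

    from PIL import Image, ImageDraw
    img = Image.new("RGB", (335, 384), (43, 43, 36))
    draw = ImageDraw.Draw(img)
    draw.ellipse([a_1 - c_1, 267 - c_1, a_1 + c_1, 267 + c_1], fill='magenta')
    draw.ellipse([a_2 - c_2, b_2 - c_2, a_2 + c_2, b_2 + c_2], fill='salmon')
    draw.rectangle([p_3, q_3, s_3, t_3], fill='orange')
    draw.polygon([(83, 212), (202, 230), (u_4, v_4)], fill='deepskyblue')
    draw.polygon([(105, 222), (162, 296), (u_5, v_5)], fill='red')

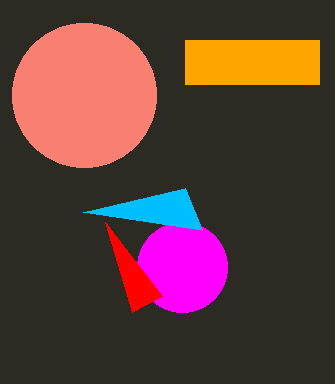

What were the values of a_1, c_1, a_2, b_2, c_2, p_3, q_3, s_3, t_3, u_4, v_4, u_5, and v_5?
a_1 = 182
c_1 = 45
a_2 = 84
b_2 = 95
c_2 = 72
p_3 = 185
q_3 = 40
s_3 = 319
t_3 = 84
u_4 = 185
v_4 = 188
u_5 = 132
v_5 = 312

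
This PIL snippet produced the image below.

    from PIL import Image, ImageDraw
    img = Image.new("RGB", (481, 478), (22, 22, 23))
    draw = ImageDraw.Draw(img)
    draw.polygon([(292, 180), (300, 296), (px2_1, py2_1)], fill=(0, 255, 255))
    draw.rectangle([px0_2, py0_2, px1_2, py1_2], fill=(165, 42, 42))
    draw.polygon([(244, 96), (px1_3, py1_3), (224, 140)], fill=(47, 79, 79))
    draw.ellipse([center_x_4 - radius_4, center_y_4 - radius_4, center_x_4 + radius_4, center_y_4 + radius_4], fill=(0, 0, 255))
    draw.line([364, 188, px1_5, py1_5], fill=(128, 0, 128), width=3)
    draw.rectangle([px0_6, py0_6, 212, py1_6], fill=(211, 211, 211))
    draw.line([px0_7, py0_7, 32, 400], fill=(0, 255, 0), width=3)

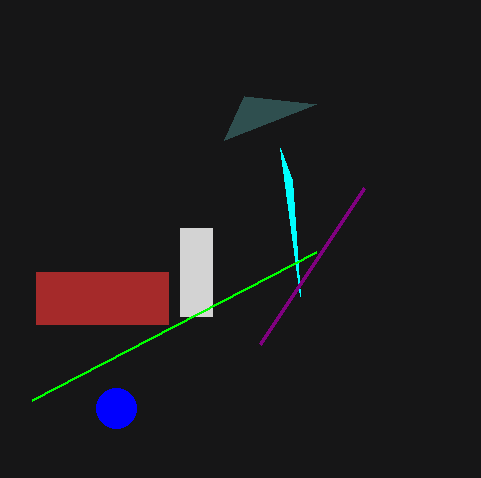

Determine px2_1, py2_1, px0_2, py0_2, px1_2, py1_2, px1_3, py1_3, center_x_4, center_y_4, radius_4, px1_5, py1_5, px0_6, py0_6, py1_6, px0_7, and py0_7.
px2_1 = 280; py2_1 = 148; px0_2 = 36; py0_2 = 272; px1_2 = 168; py1_2 = 324; px1_3 = 316; py1_3 = 104; center_x_4 = 116; center_y_4 = 408; radius_4 = 20; px1_5 = 260; py1_5 = 344; px0_6 = 180; py0_6 = 228; py1_6 = 316; px0_7 = 316; py0_7 = 252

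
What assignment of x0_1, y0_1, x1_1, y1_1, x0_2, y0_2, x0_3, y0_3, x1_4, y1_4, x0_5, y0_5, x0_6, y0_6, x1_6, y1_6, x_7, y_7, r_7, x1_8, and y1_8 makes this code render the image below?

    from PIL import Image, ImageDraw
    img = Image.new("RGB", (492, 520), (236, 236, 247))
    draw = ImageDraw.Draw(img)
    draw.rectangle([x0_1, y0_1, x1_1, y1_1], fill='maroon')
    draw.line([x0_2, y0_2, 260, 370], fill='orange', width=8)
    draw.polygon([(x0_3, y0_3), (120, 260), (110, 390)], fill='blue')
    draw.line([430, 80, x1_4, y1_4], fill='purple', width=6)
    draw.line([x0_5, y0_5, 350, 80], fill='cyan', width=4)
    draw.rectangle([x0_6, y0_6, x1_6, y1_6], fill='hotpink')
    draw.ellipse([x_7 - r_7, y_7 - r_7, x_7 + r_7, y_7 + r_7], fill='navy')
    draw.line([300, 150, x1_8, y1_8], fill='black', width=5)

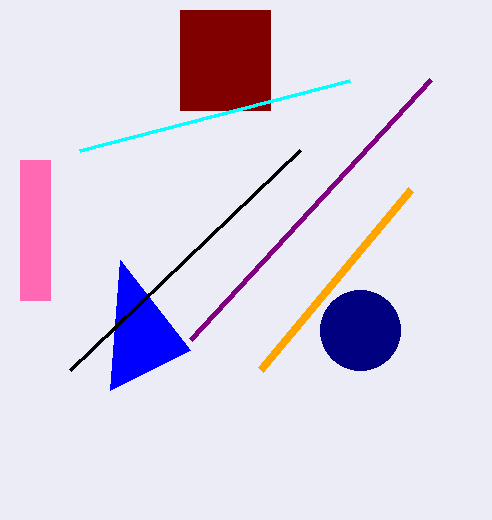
x0_1 = 180, y0_1 = 10, x1_1 = 270, y1_1 = 110, x0_2 = 410, y0_2 = 190, x0_3 = 190, y0_3 = 350, x1_4 = 190, y1_4 = 340, x0_5 = 80, y0_5 = 150, x0_6 = 20, y0_6 = 160, x1_6 = 50, y1_6 = 300, x_7 = 360, y_7 = 330, r_7 = 40, x1_8 = 70, y1_8 = 370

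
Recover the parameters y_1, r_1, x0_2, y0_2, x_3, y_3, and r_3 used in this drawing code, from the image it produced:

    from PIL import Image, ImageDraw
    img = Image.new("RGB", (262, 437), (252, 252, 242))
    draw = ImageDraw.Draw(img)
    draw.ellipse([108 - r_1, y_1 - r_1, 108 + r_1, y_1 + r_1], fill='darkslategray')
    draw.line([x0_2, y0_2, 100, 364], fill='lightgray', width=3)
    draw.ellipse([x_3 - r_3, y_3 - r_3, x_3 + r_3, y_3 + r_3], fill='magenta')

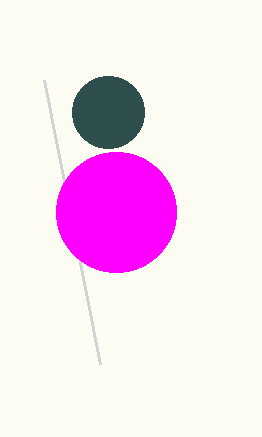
y_1 = 112
r_1 = 36
x0_2 = 44
y0_2 = 80
x_3 = 116
y_3 = 212
r_3 = 60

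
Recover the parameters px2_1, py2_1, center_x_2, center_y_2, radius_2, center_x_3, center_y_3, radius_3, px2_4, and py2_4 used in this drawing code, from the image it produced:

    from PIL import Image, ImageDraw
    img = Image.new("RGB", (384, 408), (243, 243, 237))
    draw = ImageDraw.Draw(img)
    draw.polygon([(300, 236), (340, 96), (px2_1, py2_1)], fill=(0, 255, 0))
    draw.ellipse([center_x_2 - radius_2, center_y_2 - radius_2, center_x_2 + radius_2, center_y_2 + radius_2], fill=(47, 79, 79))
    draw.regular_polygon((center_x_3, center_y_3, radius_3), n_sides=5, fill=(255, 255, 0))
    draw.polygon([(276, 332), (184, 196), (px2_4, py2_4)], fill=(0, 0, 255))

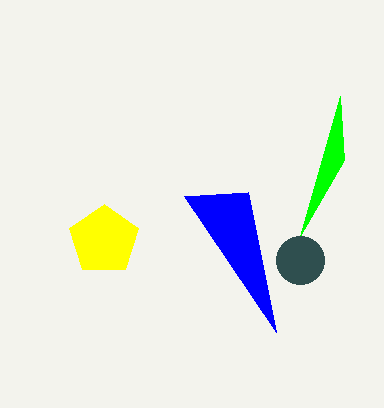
px2_1 = 344; py2_1 = 160; center_x_2 = 300; center_y_2 = 260; radius_2 = 24; center_x_3 = 104; center_y_3 = 240; radius_3 = 36; px2_4 = 248; py2_4 = 192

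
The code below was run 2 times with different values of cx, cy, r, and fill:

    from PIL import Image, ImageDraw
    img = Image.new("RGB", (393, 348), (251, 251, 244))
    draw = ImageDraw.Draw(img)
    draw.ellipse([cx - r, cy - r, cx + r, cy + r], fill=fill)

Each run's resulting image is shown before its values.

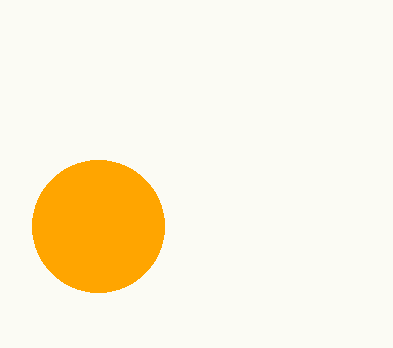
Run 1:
cx = 98; cy = 226; r = 66; fill = 'orange'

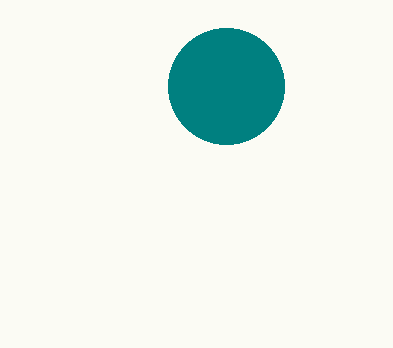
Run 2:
cx = 226; cy = 86; r = 58; fill = 'teal'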